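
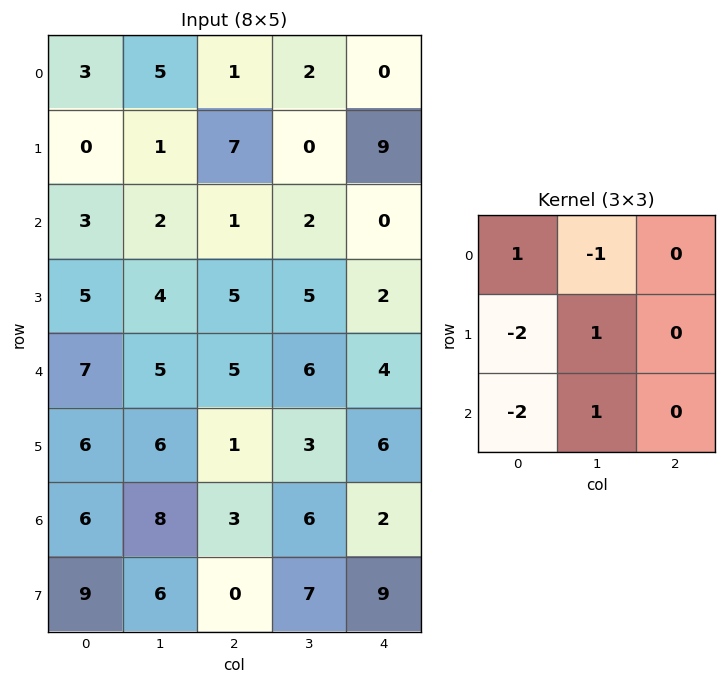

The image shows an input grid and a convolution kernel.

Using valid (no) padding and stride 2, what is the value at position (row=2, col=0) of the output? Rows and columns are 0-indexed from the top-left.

-8

The receptive field on the input at this output position is [7 5 5 / 6 6 1 / 6 8 3]. Elementwise product with the kernel and sum: 7·1 + 5·-1 + 6·-2 + 6·1 + 6·-2 + 8·1.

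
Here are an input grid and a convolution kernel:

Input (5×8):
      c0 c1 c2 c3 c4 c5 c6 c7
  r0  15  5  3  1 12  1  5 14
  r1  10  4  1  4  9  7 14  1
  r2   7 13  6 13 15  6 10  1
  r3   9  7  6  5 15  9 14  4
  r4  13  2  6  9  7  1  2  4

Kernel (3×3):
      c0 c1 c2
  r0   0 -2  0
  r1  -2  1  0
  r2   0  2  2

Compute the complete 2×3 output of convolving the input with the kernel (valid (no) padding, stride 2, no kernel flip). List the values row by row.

12 56 19
-21 -1 -27

Output[0,0]: The receptive field on the input at this output position is [15 5 3 / 10 4 1 / 7 13 6]. Elementwise product with the kernel and sum: 5·-2 + 10·-2 + 4·1 + 13·2 + 6·2.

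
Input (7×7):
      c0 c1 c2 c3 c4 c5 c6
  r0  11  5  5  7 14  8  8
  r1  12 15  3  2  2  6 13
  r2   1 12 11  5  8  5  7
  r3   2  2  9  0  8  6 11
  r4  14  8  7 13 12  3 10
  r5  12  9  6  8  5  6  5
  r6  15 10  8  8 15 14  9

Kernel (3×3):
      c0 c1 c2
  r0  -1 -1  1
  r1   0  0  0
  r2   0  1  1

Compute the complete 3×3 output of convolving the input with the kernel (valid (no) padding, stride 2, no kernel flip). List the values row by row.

12 15 -2
13 17 7
3 15 18

Output[0,0]: The receptive field on the input at this output position is [11 5 5 / 12 15 3 / 1 12 11]. Elementwise product with the kernel and sum: 11·-1 + 5·-1 + 5·1 + 12·1 + 11·1.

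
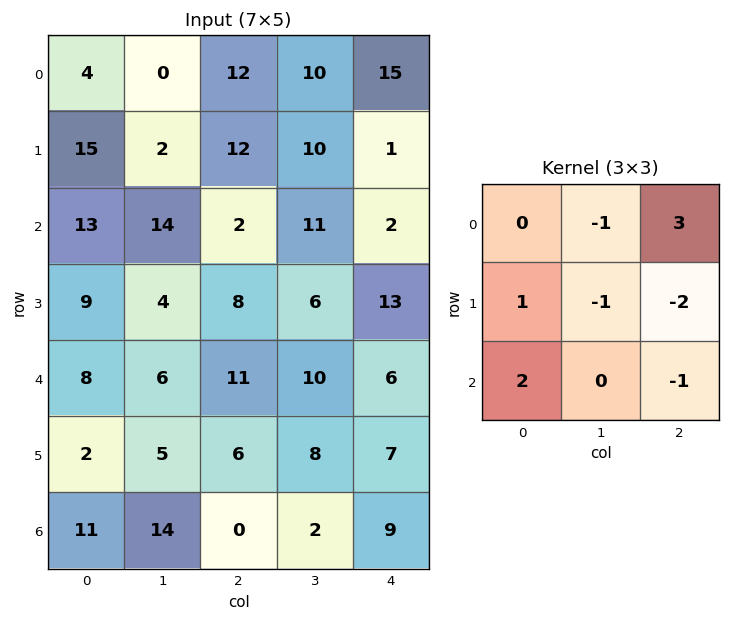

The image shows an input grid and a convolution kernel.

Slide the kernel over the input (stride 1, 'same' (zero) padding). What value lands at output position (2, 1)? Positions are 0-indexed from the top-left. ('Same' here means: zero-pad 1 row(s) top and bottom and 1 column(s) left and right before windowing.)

39

The receptive field on the zero-padded input at this output position is [15 2 12 / 13 14 2 / 9 4 8]. Elementwise product with the kernel and sum: 2·-1 + 12·3 + 13·1 + 14·-1 + 2·-2 + 9·2 + 8·-1.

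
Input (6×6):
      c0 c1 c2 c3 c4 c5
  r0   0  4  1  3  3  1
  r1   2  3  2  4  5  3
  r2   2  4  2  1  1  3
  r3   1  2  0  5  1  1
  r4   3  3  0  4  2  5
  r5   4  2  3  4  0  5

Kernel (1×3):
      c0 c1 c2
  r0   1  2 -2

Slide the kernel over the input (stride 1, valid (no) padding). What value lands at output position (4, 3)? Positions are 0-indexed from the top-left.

The receptive field on the input at this output position is [4 2 5]. Elementwise product with the kernel and sum: 4·1 + 2·2 + 5·-2.

-2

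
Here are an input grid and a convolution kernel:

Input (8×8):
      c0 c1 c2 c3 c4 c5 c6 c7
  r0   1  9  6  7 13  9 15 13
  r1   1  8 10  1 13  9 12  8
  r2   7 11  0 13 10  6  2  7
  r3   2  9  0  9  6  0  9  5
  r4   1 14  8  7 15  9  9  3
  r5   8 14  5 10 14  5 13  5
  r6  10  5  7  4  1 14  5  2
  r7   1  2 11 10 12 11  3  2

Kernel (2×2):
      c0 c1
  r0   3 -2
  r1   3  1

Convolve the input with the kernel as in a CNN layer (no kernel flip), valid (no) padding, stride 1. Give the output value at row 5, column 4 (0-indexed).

The receptive field on the input at this output position is [14 5 / 1 14]. Elementwise product with the kernel and sum: 14·3 + 5·-2 + 1·3 + 14·1.

49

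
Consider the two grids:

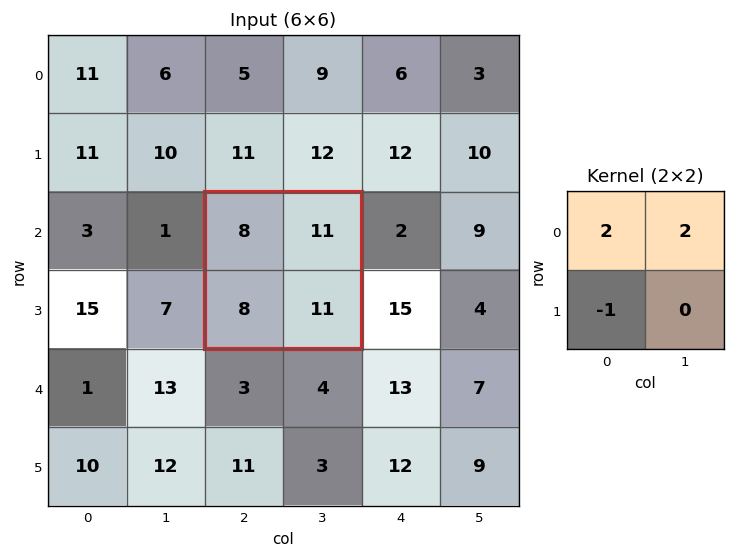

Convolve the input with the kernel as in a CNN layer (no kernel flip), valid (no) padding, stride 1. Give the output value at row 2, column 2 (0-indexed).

30

The receptive field on the input at this output position is [8 11 / 8 11]. Elementwise product with the kernel and sum: 8·2 + 11·2 + 8·-1.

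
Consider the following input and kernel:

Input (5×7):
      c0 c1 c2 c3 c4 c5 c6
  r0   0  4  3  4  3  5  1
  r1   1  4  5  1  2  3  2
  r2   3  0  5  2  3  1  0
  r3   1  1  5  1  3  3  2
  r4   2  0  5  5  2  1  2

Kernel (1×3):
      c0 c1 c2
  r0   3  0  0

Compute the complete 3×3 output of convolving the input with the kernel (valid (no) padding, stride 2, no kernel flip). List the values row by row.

Output[0,0]: The receptive field on the input at this output position is [0 4 3]. Elementwise product with the kernel and sum: 0·3.

0 9 9
9 15 9
6 15 6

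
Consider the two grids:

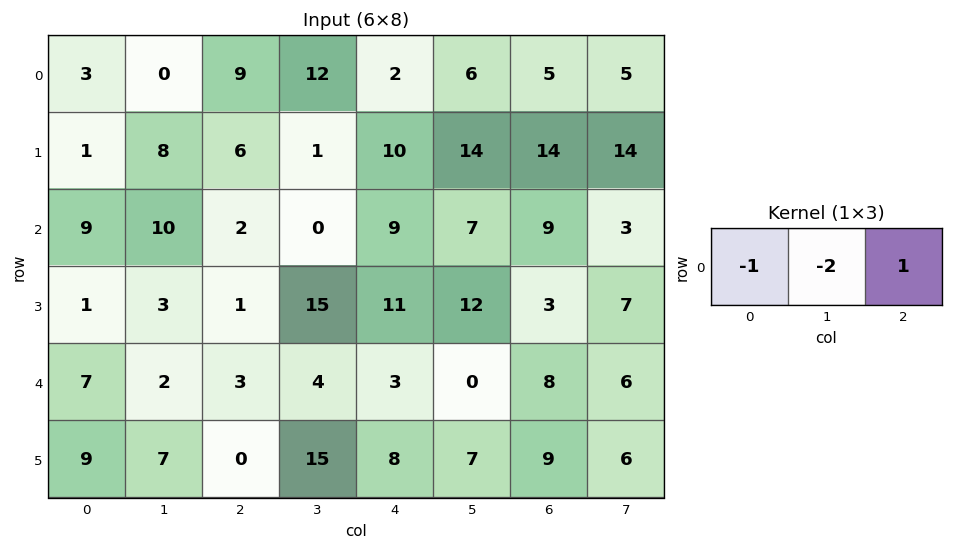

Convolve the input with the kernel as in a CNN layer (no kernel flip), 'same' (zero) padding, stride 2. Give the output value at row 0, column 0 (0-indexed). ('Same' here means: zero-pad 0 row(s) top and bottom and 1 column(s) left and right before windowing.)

The receptive field on the zero-padded input at this output position is [0 3 0]. Elementwise product with the kernel and sum: 0·-1 + 3·-2 + 0·1.

-6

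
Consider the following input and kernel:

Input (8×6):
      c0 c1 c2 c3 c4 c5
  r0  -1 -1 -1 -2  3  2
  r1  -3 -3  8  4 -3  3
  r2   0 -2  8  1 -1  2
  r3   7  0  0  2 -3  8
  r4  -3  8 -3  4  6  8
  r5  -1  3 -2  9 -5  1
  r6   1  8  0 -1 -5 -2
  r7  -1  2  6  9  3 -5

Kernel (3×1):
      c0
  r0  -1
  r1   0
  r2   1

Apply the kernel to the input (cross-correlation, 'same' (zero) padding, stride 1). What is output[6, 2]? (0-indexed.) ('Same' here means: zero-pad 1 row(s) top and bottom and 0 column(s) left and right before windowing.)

8

The receptive field on the zero-padded input at this output position is [-2 / 0 / 6]. Elementwise product with the kernel and sum: -2·-1 + 6·1.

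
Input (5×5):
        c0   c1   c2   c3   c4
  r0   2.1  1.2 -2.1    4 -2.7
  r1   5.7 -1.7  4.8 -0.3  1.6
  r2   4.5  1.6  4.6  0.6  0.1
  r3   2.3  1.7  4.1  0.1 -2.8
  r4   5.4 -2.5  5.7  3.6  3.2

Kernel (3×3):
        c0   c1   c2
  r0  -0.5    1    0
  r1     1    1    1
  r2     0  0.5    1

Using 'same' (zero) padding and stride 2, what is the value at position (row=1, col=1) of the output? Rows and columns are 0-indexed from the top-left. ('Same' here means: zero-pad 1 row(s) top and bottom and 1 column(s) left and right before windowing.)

14.6

The receptive field on the zero-padded input at this output position is [-1.7 4.8 -0.3 / 1.6 4.6 0.6 / 1.7 4.1 0.1]. Elementwise product with the kernel and sum: -1.7·-0.5 + 4.8·1 + 1.6·1 + 4.6·1 + 0.6·1 + 4.1·0.5 + 0.1·1.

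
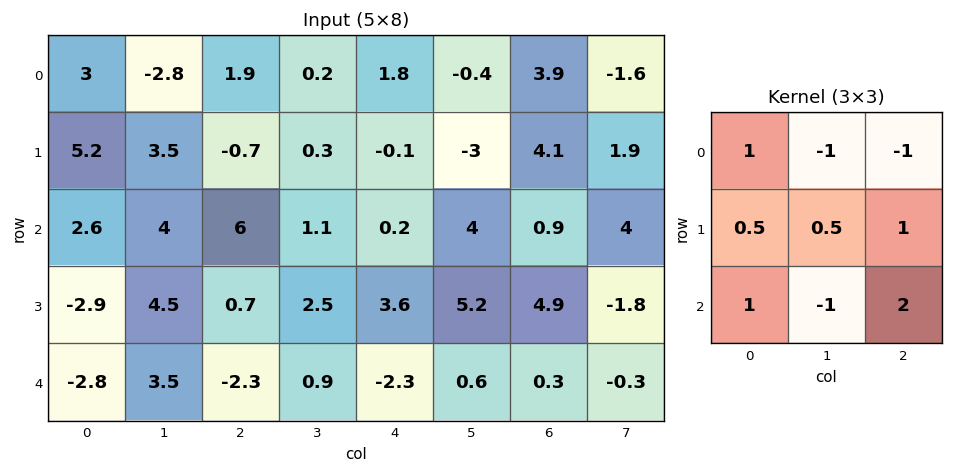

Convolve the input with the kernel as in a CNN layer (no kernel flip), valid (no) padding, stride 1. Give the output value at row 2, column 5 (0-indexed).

2.05

The receptive field on the input at this output position is [4 0.9 4 / 5.2 4.9 -1.8 / 0.6 0.3 -0.3]. Elementwise product with the kernel and sum: 4·1 + 0.9·-1 + 4·-1 + 5.2·0.5 + 4.9·0.5 + -1.8·1 + 0.6·1 + 0.3·-1 + -0.3·2.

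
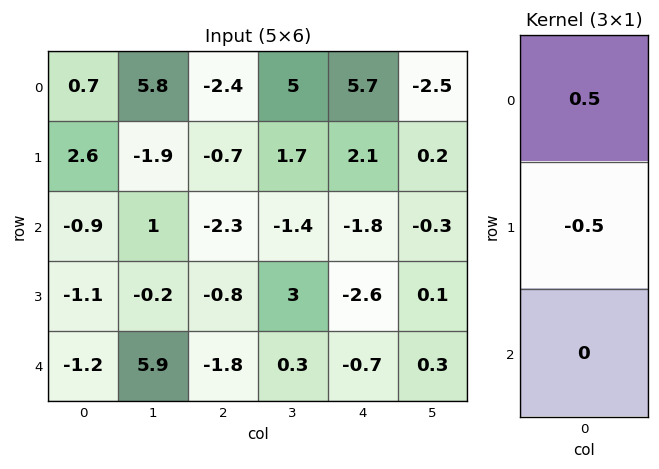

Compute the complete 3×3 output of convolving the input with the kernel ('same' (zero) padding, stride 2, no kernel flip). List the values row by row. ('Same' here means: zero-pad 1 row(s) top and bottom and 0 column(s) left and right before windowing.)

Output[0,0]: The receptive field on the zero-padded input at this output position is [0 / 0.7 / 2.6]. Elementwise product with the kernel and sum: 0·0.5 + 0.7·-0.5.
Output[0,1]: The receptive field on the zero-padded input at this output position is [0 / -2.4 / -0.7]. Elementwise product with the kernel and sum: 0·0.5 + -2.4·-0.5.

-0.35 1.2 -2.85
1.75 0.8 1.95
0.05 0.5 -0.95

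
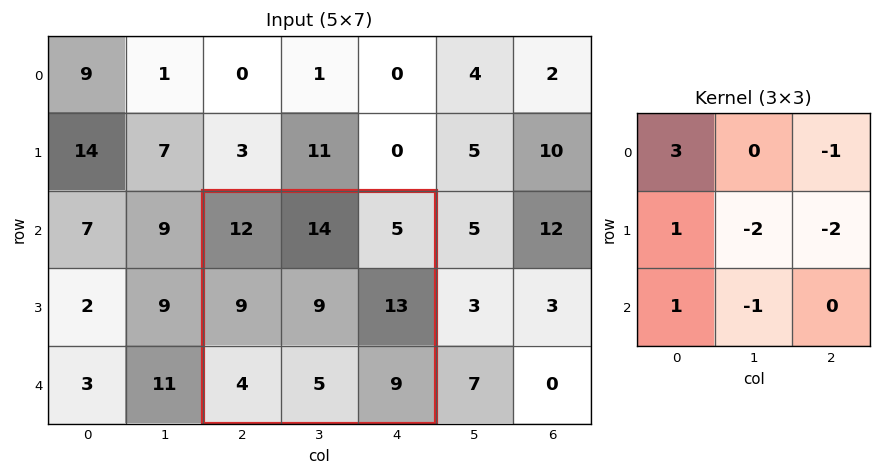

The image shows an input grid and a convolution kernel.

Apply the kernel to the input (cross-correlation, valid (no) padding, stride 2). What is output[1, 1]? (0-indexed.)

-5

The receptive field on the input at this output position is [12 14 5 / 9 9 13 / 4 5 9]. Elementwise product with the kernel and sum: 12·3 + 5·-1 + 9·1 + 9·-2 + 13·-2 + 4·1 + 5·-1.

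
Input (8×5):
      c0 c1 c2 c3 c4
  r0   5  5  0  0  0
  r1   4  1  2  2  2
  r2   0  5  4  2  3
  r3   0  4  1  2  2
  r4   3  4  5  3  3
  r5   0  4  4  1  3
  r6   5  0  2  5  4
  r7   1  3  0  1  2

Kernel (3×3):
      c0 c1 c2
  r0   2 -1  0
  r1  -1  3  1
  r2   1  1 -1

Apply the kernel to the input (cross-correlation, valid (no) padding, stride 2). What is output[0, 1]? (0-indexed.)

The receptive field on the input at this output position is [0 0 0 / 2 2 2 / 4 2 3]. Elementwise product with the kernel and sum: 0·2 + 0·-1 + 2·-1 + 2·3 + 2·1 + 4·1 + 2·1 + 3·-1.

9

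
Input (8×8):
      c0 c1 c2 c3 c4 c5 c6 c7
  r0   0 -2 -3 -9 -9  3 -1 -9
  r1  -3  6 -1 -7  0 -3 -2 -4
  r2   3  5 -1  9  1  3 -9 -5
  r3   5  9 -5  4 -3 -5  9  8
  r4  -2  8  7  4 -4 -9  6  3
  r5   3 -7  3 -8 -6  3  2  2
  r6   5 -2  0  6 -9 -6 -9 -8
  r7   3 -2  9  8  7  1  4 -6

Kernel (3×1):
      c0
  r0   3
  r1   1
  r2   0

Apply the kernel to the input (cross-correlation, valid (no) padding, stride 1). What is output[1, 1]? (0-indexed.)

23

The receptive field on the input at this output position is [6 / 5 / 9]. Elementwise product with the kernel and sum: 6·3 + 5·1.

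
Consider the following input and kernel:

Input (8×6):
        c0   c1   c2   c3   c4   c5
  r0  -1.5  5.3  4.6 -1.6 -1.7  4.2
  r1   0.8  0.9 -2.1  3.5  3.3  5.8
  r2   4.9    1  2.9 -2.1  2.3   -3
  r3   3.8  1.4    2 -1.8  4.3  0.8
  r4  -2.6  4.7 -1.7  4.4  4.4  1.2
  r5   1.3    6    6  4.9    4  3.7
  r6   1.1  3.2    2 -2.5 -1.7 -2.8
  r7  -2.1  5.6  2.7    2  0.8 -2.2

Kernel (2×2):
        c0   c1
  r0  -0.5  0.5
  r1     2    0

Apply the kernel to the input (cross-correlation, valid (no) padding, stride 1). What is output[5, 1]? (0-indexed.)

The receptive field on the input at this output position is [6 6 / 3.2 2]. Elementwise product with the kernel and sum: 6·-0.5 + 6·0.5 + 3.2·2.

6.4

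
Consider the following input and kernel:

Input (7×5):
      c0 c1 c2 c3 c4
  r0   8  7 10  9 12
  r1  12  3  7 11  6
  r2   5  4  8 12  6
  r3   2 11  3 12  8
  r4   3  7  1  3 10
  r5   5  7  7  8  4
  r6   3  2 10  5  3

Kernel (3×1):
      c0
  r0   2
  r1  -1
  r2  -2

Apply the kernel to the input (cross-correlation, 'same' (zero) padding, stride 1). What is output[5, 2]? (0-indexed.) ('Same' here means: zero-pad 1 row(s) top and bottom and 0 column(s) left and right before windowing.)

The receptive field on the zero-padded input at this output position is [1 / 7 / 10]. Elementwise product with the kernel and sum: 1·2 + 7·-1 + 10·-2.

-25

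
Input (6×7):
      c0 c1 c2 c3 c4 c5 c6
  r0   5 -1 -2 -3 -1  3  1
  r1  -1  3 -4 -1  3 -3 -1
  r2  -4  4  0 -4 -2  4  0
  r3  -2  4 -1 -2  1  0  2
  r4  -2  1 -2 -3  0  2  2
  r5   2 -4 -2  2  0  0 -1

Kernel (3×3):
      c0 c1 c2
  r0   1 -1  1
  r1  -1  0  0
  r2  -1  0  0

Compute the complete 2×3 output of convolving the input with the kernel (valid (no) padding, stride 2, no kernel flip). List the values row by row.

9 4 -4
-4 5 -7

Output[0,0]: The receptive field on the input at this output position is [5 -1 -2 / -1 3 -4 / -4 4 0]. Elementwise product with the kernel and sum: 5·1 + -1·-1 + -2·1 + -1·-1 + -4·-1.
Output[0,1]: The receptive field on the input at this output position is [-2 -3 -1 / -4 -1 3 / 0 -4 -2]. Elementwise product with the kernel and sum: -2·1 + -3·-1 + -1·1 + -4·-1 + 0·-1.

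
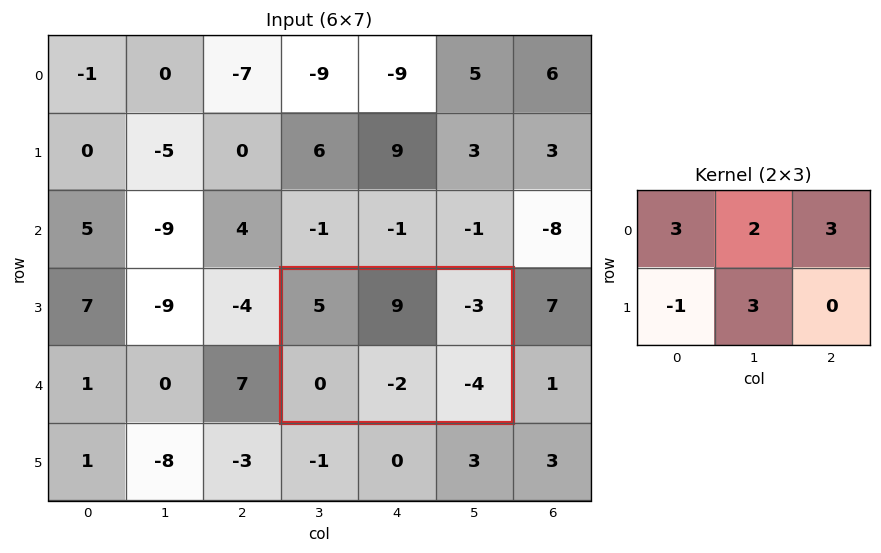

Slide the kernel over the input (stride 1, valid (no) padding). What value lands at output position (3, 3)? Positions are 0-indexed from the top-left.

18

The receptive field on the input at this output position is [5 9 -3 / 0 -2 -4]. Elementwise product with the kernel and sum: 5·3 + 9·2 + -3·3 + 0·-1 + -2·3.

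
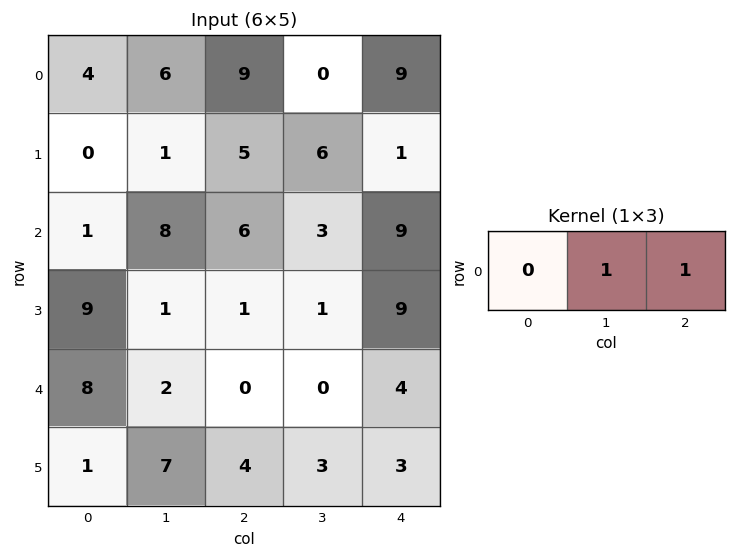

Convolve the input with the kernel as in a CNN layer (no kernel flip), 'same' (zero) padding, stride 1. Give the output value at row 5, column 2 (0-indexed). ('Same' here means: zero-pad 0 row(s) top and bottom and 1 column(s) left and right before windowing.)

The receptive field on the zero-padded input at this output position is [7 4 3]. Elementwise product with the kernel and sum: 4·1 + 3·1.

7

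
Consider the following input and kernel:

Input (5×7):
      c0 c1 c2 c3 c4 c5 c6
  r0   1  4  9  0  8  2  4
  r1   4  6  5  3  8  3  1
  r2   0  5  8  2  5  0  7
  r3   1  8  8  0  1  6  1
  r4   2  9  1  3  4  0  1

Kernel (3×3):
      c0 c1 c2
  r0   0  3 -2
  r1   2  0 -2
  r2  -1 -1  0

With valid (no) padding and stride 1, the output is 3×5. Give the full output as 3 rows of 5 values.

-13 20 -32 13 7
-17 -1 -9 21 -4
-26 26 6 -4 -18

Output[0,0]: The receptive field on the input at this output position is [1 4 9 / 4 6 5 / 0 5 8]. Elementwise product with the kernel and sum: 4·3 + 9·-2 + 4·2 + 5·-2 + 0·-1 + 5·-1.
Output[0,1]: The receptive field on the input at this output position is [4 9 0 / 6 5 3 / 5 8 2]. Elementwise product with the kernel and sum: 9·3 + 0·-2 + 6·2 + 3·-2 + 5·-1 + 8·-1.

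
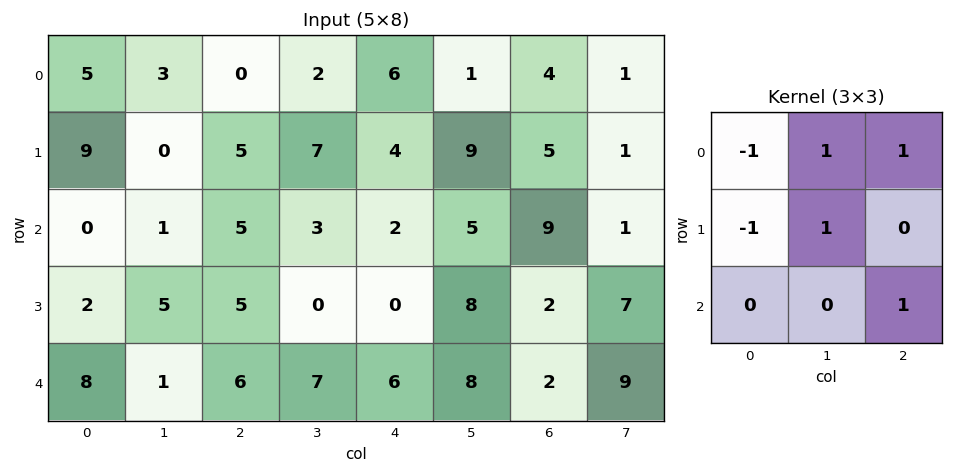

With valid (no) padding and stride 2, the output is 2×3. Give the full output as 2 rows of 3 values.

-6 12 13
15 1 22

Output[0,0]: The receptive field on the input at this output position is [5 3 0 / 9 0 5 / 0 1 5]. Elementwise product with the kernel and sum: 5·-1 + 3·1 + 0·1 + 9·-1 + 0·1 + 5·1.
Output[0,1]: The receptive field on the input at this output position is [0 2 6 / 5 7 4 / 5 3 2]. Elementwise product with the kernel and sum: 0·-1 + 2·1 + 6·1 + 5·-1 + 7·1 + 2·1.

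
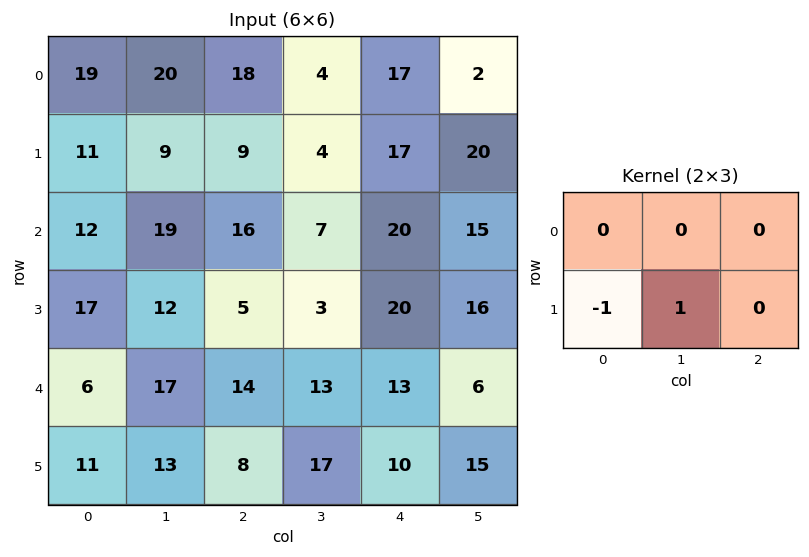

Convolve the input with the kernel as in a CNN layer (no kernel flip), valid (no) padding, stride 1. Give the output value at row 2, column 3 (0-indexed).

17

The receptive field on the input at this output position is [7 20 15 / 3 20 16]. Elementwise product with the kernel and sum: 3·-1 + 20·1.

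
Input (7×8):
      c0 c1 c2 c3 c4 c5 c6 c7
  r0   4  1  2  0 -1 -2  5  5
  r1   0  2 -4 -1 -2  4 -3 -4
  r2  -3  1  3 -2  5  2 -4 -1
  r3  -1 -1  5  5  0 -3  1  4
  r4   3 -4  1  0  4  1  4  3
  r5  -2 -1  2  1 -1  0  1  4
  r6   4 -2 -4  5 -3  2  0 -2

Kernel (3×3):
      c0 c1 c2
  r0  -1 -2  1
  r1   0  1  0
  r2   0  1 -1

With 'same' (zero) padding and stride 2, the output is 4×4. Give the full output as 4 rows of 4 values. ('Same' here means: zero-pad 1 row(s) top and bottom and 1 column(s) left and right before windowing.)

Output[0,0]: The receptive field on the zero-padded input at this output position is [0 0 0 / 0 4 1 / 0 0 2]. Elementwise product with the kernel and sum: 0·-1 + 0·-2 + 0·1 + 4·1 + 0·1 + 2·-1.
Output[0,1]: The receptive field on the zero-padded input at this output position is [0 0 0 / 1 2 0 / 2 -4 -1]. Elementwise product with the kernel and sum: 0·-1 + 0·-2 + 0·1 + 2·1 + -4·1 + -1·-1.

2 -1 -7 6
-1 8 17 -9
3 -2 -5 6
7 -6 -2 2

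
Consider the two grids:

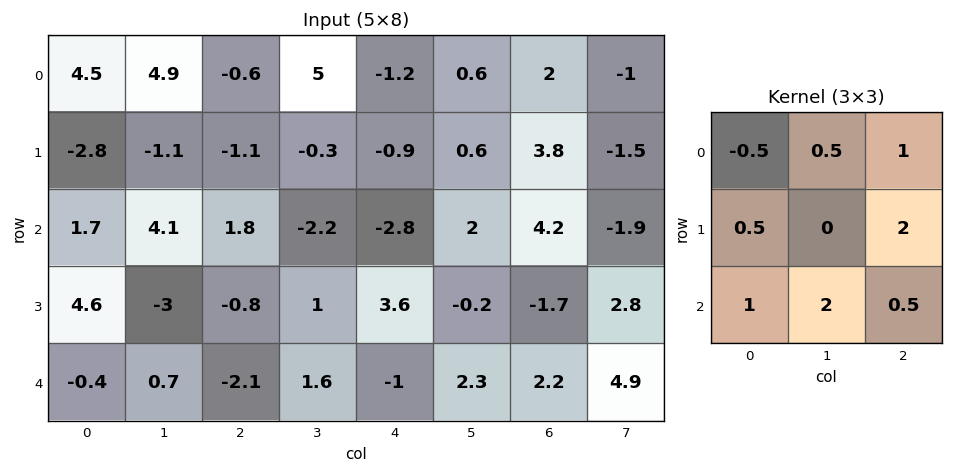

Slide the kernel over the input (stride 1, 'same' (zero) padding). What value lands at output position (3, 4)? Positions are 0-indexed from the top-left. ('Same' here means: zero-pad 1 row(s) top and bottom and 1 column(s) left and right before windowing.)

2.55

The receptive field on the zero-padded input at this output position is [-2.2 -2.8 2 / 1 3.6 -0.2 / 1.6 -1 2.3]. Elementwise product with the kernel and sum: -2.2·-0.5 + -2.8·0.5 + 2·1 + 1·0.5 + -0.2·2 + 1.6·1 + -1·2 + 2.3·0.5.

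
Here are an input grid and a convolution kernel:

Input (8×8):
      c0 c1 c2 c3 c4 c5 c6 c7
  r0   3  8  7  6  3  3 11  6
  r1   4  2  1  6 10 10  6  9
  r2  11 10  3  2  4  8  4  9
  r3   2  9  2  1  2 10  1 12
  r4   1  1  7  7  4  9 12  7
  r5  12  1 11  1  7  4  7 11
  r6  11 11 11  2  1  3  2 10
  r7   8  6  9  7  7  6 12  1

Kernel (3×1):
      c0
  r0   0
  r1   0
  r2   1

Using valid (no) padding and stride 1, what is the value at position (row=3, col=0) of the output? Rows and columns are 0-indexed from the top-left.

The receptive field on the input at this output position is [2 / 1 / 12]. Elementwise product with the kernel and sum: 12·1.

12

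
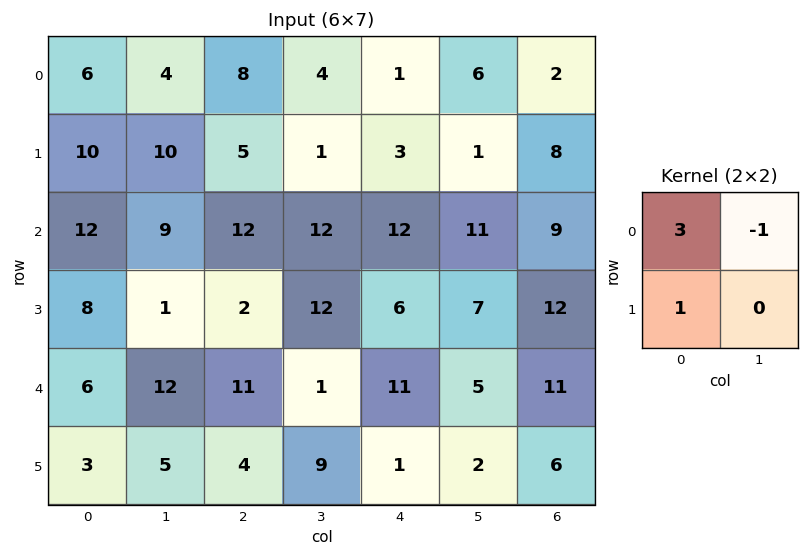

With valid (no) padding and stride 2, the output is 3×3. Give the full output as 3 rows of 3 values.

Output[0,0]: The receptive field on the input at this output position is [6 4 / 10 10]. Elementwise product with the kernel and sum: 6·3 + 4·-1 + 10·1.

24 25 0
35 26 31
9 36 29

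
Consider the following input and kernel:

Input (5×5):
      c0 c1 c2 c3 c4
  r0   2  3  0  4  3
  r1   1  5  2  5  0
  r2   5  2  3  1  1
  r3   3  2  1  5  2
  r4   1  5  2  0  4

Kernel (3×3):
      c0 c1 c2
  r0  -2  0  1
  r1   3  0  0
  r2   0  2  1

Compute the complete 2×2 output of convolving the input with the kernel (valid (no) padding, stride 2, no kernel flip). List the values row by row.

Output[0,0]: The receptive field on the input at this output position is [2 3 0 / 1 5 2 / 5 2 3]. Elementwise product with the kernel and sum: 2·-2 + 0·1 + 1·3 + 2·2 + 3·1.

6 12
14 2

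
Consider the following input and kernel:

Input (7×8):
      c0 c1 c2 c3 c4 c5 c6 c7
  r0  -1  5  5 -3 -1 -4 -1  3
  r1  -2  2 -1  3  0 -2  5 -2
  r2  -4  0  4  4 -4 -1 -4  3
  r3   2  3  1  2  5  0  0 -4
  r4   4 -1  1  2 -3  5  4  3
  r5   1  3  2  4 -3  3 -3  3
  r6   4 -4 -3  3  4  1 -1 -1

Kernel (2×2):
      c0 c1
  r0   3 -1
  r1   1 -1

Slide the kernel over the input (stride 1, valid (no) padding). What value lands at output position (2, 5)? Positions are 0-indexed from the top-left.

1

The receptive field on the input at this output position is [-1 -4 / 0 0]. Elementwise product with the kernel and sum: -1·3 + -4·-1 + 0·1 + 0·-1.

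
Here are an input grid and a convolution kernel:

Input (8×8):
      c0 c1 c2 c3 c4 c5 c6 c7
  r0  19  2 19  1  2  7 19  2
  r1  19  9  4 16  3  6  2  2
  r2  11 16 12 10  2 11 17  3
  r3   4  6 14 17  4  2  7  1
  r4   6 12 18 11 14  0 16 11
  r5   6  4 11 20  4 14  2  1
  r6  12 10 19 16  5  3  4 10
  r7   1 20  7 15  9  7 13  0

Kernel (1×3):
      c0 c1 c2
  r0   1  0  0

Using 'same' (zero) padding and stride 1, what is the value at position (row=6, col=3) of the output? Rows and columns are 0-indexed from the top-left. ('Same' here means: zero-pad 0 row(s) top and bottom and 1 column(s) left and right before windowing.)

19

The receptive field on the zero-padded input at this output position is [19 16 5]. Elementwise product with the kernel and sum: 19·1.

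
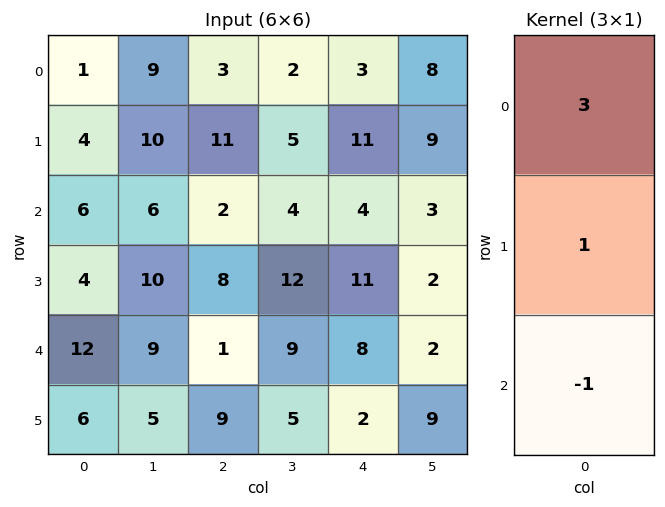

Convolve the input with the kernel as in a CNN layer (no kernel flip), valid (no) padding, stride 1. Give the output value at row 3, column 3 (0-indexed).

The receptive field on the input at this output position is [12 / 9 / 5]. Elementwise product with the kernel and sum: 12·3 + 9·1 + 5·-1.

40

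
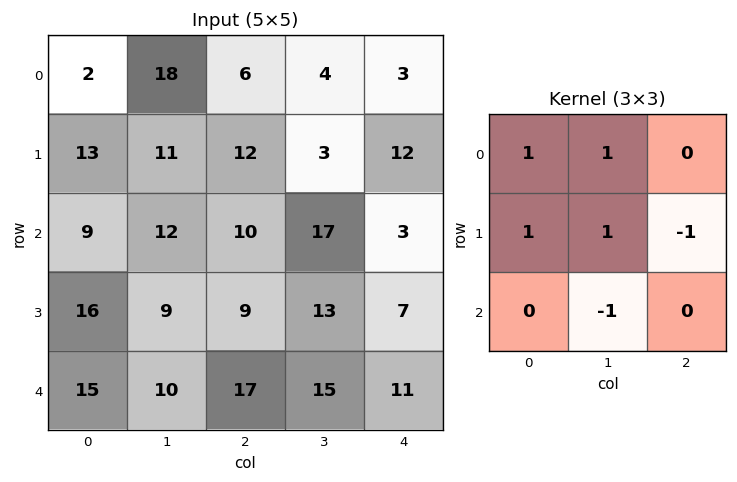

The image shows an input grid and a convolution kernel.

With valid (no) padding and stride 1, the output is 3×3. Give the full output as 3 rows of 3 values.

20 34 -4
26 19 26
27 10 27

Output[0,0]: The receptive field on the input at this output position is [2 18 6 / 13 11 12 / 9 12 10]. Elementwise product with the kernel and sum: 2·1 + 18·1 + 13·1 + 11·1 + 12·-1 + 12·-1.
Output[0,1]: The receptive field on the input at this output position is [18 6 4 / 11 12 3 / 12 10 17]. Elementwise product with the kernel and sum: 18·1 + 6·1 + 11·1 + 12·1 + 3·-1 + 10·-1.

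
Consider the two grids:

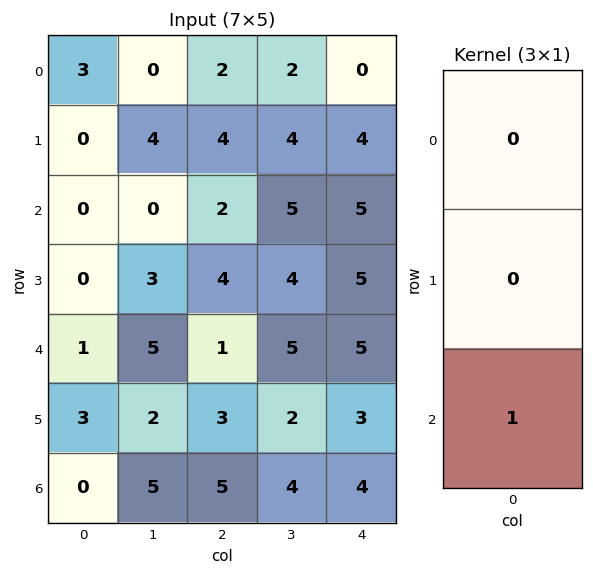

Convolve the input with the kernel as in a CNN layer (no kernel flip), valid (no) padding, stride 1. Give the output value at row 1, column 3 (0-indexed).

4

The receptive field on the input at this output position is [4 / 5 / 4]. Elementwise product with the kernel and sum: 4·1.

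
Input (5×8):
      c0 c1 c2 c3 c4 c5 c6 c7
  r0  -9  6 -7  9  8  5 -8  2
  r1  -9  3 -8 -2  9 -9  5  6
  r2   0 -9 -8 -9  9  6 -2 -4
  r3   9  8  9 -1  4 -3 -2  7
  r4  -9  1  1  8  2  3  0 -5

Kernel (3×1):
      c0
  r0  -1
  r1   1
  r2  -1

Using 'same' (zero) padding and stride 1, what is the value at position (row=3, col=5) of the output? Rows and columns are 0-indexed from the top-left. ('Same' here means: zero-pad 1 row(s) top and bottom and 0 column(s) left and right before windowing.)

The receptive field on the zero-padded input at this output position is [6 / -3 / 3]. Elementwise product with the kernel and sum: 6·-1 + -3·1 + 3·-1.

-12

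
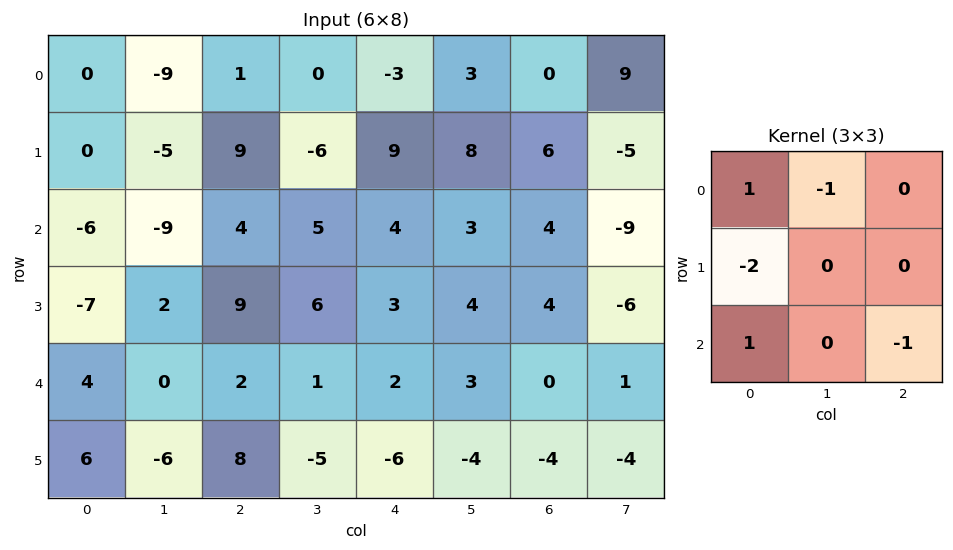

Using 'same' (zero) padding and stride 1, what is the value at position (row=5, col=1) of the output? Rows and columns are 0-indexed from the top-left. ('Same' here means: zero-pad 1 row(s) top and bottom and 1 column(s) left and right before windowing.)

-8

The receptive field on the zero-padded input at this output position is [4 0 2 / 6 -6 8 / 0 0 0]. Elementwise product with the kernel and sum: 4·1 + 0·-1 + 6·-2 + 0·1 + 0·-1.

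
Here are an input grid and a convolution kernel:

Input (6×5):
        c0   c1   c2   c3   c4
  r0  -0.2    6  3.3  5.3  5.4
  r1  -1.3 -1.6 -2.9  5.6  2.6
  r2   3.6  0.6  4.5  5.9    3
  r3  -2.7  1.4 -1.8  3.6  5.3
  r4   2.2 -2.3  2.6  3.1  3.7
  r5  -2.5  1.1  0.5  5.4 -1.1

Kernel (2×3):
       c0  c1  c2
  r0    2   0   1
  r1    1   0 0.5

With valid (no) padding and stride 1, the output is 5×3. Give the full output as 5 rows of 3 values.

0.15 18.5 10.4
0.35 5.95 2.8
8.1 10.3 12.85
-3.7 5.65 6.15
4.75 2.3 8.85

Output[0,0]: The receptive field on the input at this output position is [-0.2 6 3.3 / -1.3 -1.6 -2.9]. Elementwise product with the kernel and sum: -0.2·2 + 3.3·1 + -1.3·1 + -2.9·0.5.
Output[0,1]: The receptive field on the input at this output position is [6 3.3 5.3 / -1.6 -2.9 5.6]. Elementwise product with the kernel and sum: 6·2 + 5.3·1 + -1.6·1 + 5.6·0.5.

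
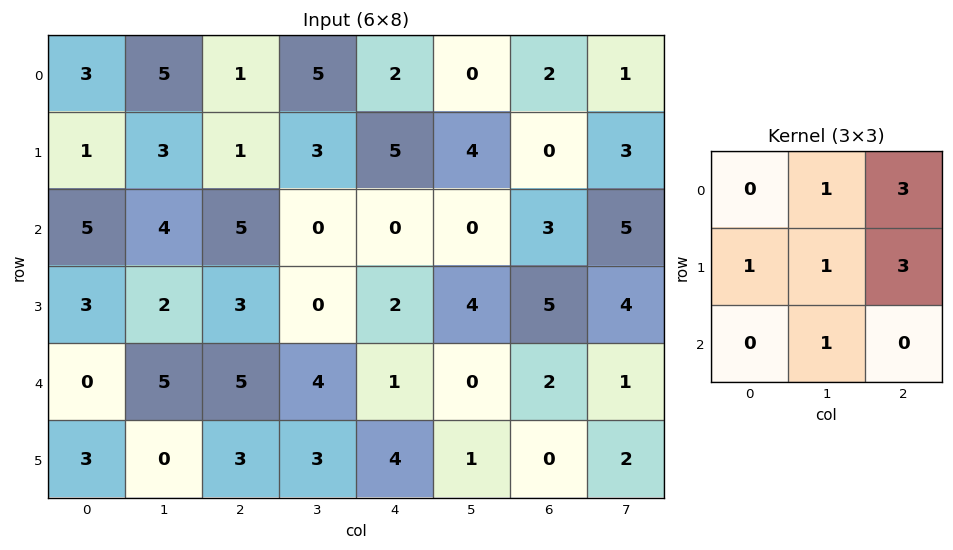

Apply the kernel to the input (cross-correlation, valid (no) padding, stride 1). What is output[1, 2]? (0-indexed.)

23

The receptive field on the input at this output position is [1 3 5 / 5 0 0 / 3 0 2]. Elementwise product with the kernel and sum: 3·1 + 5·3 + 5·1 + 0·1 + 0·3 + 0·1.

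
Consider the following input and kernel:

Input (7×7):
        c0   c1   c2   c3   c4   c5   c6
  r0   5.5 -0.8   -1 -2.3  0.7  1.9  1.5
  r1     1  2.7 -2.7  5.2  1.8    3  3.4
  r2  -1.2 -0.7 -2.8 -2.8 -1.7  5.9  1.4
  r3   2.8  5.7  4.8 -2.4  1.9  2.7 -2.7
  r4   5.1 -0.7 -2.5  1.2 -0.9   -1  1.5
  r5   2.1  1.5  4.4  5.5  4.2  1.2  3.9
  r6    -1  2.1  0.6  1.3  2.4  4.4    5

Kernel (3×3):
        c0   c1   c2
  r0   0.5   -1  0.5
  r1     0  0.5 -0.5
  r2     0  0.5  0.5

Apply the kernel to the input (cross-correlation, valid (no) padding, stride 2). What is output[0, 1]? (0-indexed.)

The receptive field on the input at this output position is [-1 -2.3 0.7 / -2.7 5.2 1.8 / -2.8 -2.8 -1.7]. Elementwise product with the kernel and sum: -1·0.5 + -2.3·-1 + 0.7·0.5 + 5.2·0.5 + 1.8·-0.5 + -2.8·0.5 + -1.7·0.5.

1.6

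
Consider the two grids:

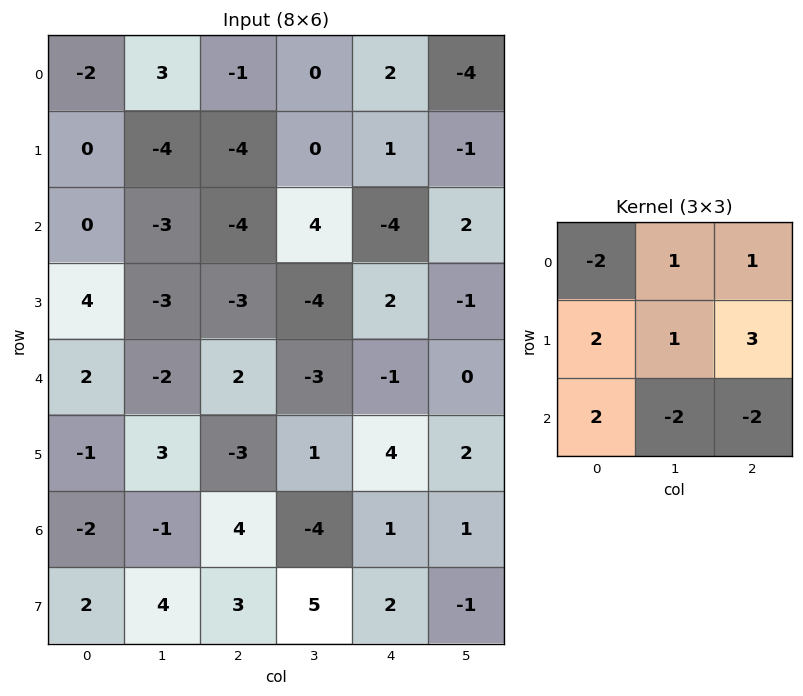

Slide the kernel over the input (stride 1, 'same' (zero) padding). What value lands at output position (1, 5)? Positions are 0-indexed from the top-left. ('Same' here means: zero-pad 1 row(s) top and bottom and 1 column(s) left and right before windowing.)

The receptive field on the zero-padded input at this output position is [2 -4 0 / 1 -1 0 / -4 2 0]. Elementwise product with the kernel and sum: 2·-2 + -4·1 + 0·1 + 1·2 + -1·1 + 0·3 + -4·2 + 2·-2 + 0·-2.

-19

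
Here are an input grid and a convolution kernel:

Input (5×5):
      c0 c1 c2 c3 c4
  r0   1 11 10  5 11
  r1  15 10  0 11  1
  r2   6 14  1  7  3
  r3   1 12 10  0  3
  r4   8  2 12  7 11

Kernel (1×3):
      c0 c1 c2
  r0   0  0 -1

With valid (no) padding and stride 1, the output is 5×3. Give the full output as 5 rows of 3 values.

Output[0,0]: The receptive field on the input at this output position is [1 11 10]. Elementwise product with the kernel and sum: 10·-1.
Output[0,1]: The receptive field on the input at this output position is [11 10 5]. Elementwise product with the kernel and sum: 5·-1.

-10 -5 -11
0 -11 -1
-1 -7 -3
-10 0 -3
-12 -7 -11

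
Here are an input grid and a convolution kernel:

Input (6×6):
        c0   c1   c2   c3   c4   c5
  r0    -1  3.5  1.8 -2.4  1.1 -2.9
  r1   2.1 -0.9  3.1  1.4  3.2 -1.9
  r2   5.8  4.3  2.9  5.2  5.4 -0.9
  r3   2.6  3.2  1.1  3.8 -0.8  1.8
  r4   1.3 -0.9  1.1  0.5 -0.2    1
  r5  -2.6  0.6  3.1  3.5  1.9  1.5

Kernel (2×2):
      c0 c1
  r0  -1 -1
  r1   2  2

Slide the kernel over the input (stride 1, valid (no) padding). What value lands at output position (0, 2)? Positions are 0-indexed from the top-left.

The receptive field on the input at this output position is [1.8 -2.4 / 3.1 1.4]. Elementwise product with the kernel and sum: 1.8·-1 + -2.4·-1 + 3.1·2 + 1.4·2.

9.6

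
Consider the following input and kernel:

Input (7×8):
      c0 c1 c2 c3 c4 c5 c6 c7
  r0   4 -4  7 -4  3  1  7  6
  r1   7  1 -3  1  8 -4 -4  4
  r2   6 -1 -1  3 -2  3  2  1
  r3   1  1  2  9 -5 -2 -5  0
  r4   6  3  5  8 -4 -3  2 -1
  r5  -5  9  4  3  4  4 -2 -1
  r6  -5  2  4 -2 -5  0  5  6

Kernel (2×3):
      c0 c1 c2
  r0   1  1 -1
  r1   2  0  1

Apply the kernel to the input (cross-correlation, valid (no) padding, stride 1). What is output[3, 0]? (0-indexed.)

17

The receptive field on the input at this output position is [1 1 2 / 6 3 5]. Elementwise product with the kernel and sum: 1·1 + 1·1 + 2·-1 + 6·2 + 5·1.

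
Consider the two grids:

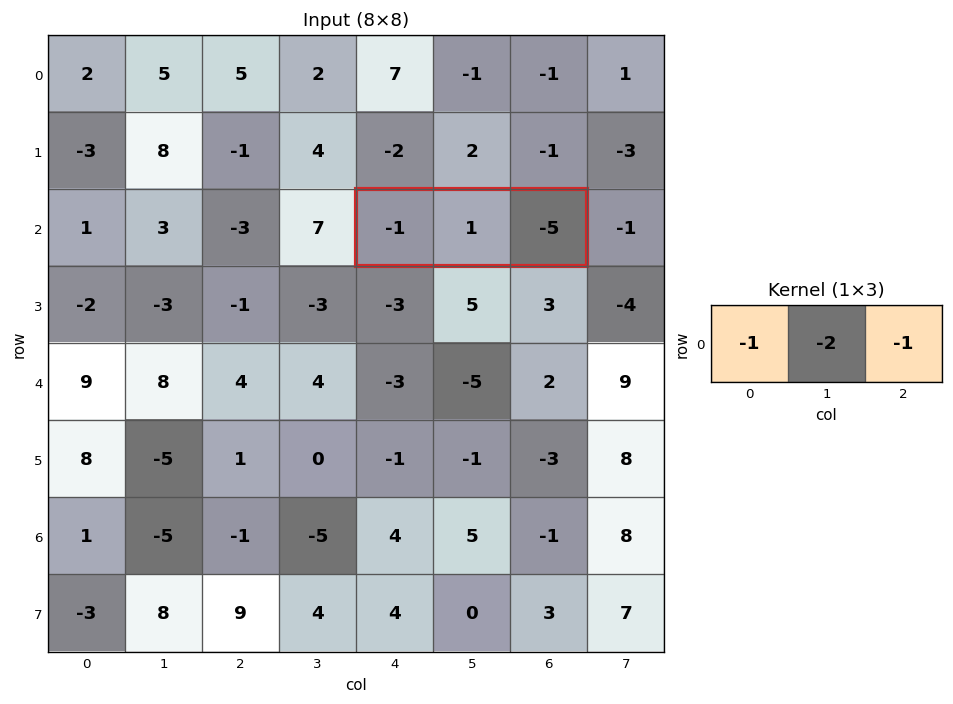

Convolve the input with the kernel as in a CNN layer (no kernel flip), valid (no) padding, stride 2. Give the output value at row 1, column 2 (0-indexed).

4

The receptive field on the input at this output position is [-1 1 -5]. Elementwise product with the kernel and sum: -1·-1 + 1·-2 + -5·-1.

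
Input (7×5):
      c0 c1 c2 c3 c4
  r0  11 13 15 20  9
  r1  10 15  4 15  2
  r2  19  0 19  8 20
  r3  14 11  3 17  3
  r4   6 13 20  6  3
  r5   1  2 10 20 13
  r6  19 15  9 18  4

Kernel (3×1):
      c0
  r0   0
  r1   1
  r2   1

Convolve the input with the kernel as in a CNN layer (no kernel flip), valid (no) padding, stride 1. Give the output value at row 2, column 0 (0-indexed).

The receptive field on the input at this output position is [19 / 14 / 6]. Elementwise product with the kernel and sum: 14·1 + 6·1.

20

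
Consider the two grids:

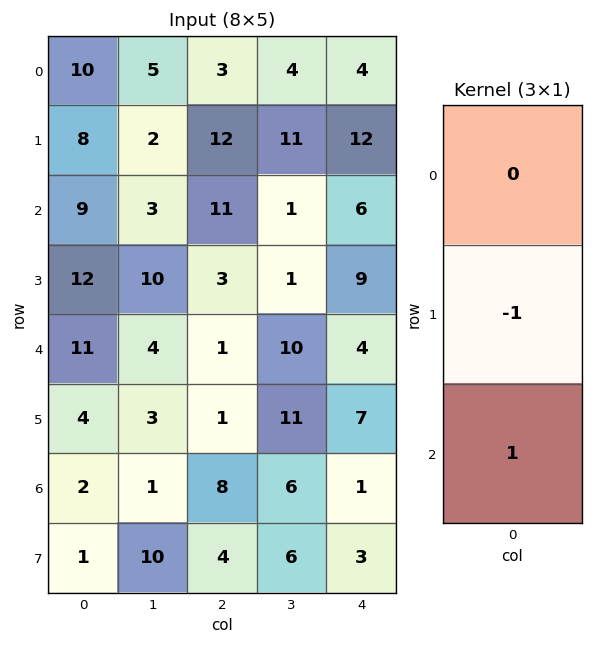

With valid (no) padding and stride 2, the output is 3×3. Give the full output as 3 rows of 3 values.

1 -1 -6
-1 -2 -5
-2 7 -6

Output[0,0]: The receptive field on the input at this output position is [10 / 8 / 9]. Elementwise product with the kernel and sum: 8·-1 + 9·1.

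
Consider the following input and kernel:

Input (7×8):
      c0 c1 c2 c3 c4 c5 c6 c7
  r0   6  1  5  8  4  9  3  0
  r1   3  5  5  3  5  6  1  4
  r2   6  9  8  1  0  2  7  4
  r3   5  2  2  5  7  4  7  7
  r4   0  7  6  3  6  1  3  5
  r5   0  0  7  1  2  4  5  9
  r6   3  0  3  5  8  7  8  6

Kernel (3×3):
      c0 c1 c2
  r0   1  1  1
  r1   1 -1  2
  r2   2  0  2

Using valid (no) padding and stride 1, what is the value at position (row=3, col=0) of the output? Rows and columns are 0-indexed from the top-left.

The receptive field on the input at this output position is [5 2 2 / 0 7 6 / 0 0 7]. Elementwise product with the kernel and sum: 5·1 + 2·1 + 2·1 + 0·1 + 7·-1 + 6·2 + 0·2 + 7·2.

28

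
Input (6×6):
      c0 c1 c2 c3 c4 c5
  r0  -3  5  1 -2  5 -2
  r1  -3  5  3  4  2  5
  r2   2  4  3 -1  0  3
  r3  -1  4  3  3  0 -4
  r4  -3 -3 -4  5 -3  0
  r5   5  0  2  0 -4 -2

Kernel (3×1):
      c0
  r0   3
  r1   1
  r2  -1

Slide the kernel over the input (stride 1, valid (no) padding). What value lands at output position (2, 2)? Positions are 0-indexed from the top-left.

The receptive field on the input at this output position is [3 / 3 / -4]. Elementwise product with the kernel and sum: 3·3 + 3·1 + -4·-1.

16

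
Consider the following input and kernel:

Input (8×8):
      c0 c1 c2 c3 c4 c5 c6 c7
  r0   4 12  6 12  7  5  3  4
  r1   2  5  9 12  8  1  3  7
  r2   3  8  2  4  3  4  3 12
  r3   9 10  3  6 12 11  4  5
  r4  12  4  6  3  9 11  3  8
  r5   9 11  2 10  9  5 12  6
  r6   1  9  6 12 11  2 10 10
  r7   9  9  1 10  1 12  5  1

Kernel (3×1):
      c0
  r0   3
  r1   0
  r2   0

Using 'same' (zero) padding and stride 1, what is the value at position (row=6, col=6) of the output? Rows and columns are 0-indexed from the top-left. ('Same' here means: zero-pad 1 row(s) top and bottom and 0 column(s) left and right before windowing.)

36

The receptive field on the zero-padded input at this output position is [12 / 10 / 5]. Elementwise product with the kernel and sum: 12·3.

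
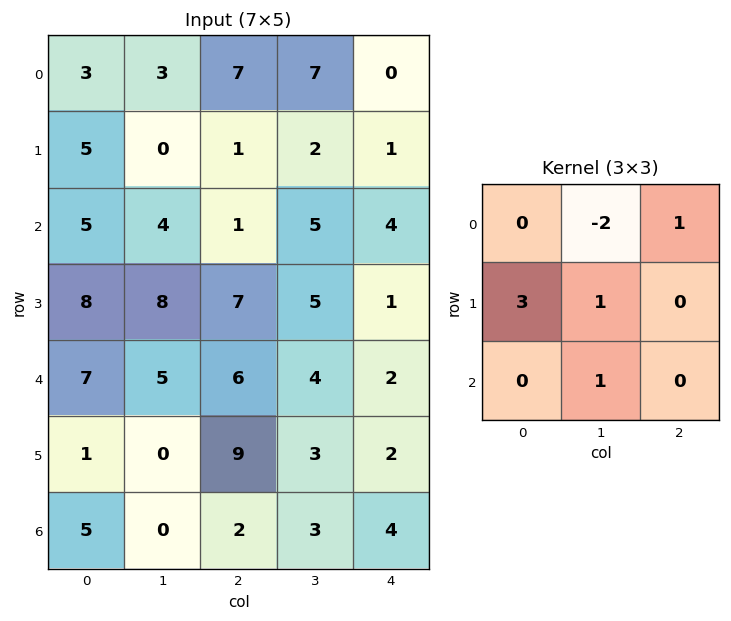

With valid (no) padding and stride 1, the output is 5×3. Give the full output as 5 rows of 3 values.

20 -5 -4
28 20 10
30 40 24
17 21 16
-1 3 27

Output[0,0]: The receptive field on the input at this output position is [3 3 7 / 5 0 1 / 5 4 1]. Elementwise product with the kernel and sum: 3·-2 + 7·1 + 5·3 + 0·1 + 4·1.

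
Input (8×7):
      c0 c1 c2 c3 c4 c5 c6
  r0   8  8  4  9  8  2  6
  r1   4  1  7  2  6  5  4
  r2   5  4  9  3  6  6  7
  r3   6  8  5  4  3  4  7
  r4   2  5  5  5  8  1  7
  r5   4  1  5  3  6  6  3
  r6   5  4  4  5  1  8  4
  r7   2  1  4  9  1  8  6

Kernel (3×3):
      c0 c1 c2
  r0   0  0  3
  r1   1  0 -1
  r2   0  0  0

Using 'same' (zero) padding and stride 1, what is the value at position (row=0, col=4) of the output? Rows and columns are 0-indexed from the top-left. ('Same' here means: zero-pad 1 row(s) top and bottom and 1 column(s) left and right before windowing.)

7

The receptive field on the zero-padded input at this output position is [0 0 0 / 9 8 2 / 2 6 5]. Elementwise product with the kernel and sum: 0·3 + 9·1 + 2·-1.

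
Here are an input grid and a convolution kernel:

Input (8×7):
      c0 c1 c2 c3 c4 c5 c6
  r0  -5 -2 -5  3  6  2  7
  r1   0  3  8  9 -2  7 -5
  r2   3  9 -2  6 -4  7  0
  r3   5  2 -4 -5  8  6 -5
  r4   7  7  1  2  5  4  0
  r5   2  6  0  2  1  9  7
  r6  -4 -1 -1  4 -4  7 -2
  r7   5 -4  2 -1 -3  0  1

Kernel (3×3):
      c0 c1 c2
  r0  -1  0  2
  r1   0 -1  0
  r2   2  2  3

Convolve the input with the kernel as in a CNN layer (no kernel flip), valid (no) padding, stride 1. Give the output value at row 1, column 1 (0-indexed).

The receptive field on the input at this output position is [3 8 9 / 9 -2 6 / 2 -4 -5]. Elementwise product with the kernel and sum: 3·-1 + 9·2 + -2·-1 + 2·2 + -4·2 + -5·3.

-2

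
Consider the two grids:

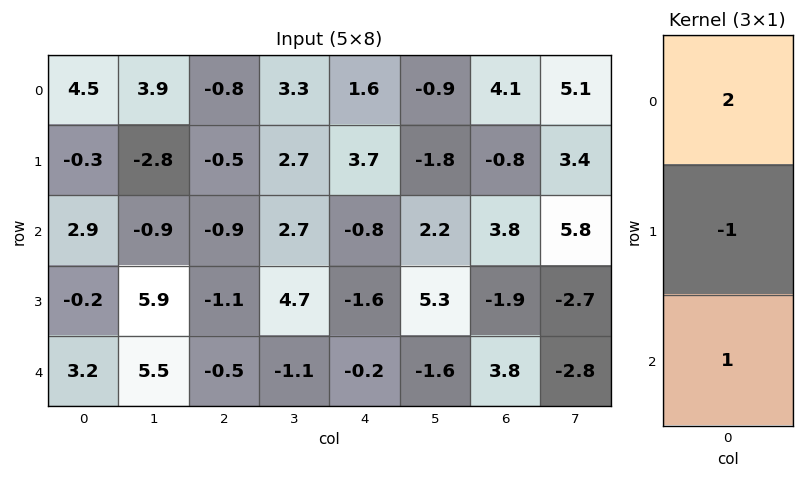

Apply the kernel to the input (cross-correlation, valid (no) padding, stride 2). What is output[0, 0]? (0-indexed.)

The receptive field on the input at this output position is [4.5 / -0.3 / 2.9]. Elementwise product with the kernel and sum: 4.5·2 + -0.3·-1 + 2.9·1.

12.2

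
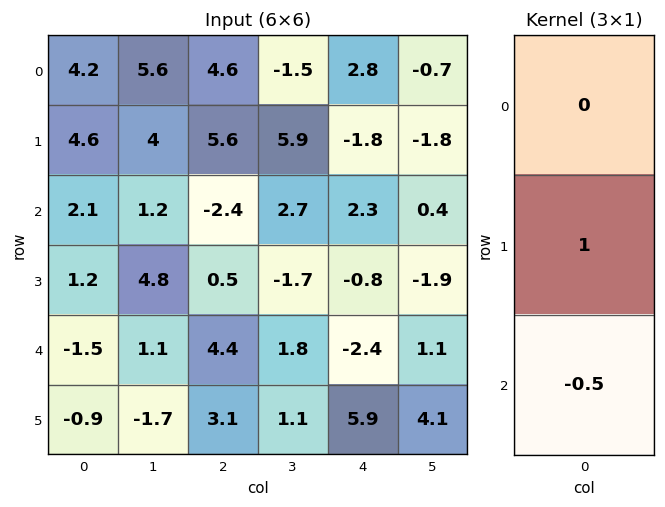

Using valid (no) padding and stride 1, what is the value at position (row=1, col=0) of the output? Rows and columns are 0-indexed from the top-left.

The receptive field on the input at this output position is [4.6 / 2.1 / 1.2]. Elementwise product with the kernel and sum: 2.1·1 + 1.2·-0.5.

1.5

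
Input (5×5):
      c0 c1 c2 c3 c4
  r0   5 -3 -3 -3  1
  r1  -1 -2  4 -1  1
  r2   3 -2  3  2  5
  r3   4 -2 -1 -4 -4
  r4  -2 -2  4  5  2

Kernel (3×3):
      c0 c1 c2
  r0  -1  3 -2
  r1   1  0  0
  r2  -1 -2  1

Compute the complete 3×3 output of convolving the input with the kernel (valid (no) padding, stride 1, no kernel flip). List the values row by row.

-5 -4 -6
-11 14 -1
-1 4 -20

Output[0,0]: The receptive field on the input at this output position is [5 -3 -3 / -1 -2 4 / 3 -2 3]. Elementwise product with the kernel and sum: 5·-1 + -3·3 + -3·-2 + -1·1 + 3·-1 + -2·-2 + 3·1.
Output[0,1]: The receptive field on the input at this output position is [-3 -3 -3 / -2 4 -1 / -2 3 2]. Elementwise product with the kernel and sum: -3·-1 + -3·3 + -3·-2 + -2·1 + -2·-1 + 3·-2 + 2·1.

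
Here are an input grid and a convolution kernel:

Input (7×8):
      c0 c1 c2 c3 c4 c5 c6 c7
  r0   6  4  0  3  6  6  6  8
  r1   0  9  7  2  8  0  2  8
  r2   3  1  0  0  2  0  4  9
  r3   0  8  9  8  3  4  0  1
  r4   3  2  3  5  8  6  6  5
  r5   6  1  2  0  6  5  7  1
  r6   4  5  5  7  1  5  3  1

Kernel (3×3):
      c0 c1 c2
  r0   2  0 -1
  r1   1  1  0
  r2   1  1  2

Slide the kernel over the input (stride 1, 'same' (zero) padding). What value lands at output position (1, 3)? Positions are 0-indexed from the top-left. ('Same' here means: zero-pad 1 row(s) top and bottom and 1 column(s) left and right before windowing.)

The receptive field on the zero-padded input at this output position is [0 3 6 / 7 2 8 / 0 0 2]. Elementwise product with the kernel and sum: 0·2 + 6·-1 + 7·1 + 2·1 + 0·1 + 0·1 + 2·2.

7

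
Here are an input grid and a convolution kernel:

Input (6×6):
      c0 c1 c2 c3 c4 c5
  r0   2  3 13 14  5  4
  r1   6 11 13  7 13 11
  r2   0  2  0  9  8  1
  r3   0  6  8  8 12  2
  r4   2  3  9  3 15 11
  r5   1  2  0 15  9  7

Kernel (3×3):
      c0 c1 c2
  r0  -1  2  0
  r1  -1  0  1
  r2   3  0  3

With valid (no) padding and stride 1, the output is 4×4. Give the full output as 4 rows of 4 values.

11 52 39 30
40 64 69 41
45 18 94 43
22 61 41 90

Output[0,0]: The receptive field on the input at this output position is [2 3 13 / 6 11 13 / 0 2 0]. Elementwise product with the kernel and sum: 2·-1 + 3·2 + 6·-1 + 13·1 + 0·3 + 0·3.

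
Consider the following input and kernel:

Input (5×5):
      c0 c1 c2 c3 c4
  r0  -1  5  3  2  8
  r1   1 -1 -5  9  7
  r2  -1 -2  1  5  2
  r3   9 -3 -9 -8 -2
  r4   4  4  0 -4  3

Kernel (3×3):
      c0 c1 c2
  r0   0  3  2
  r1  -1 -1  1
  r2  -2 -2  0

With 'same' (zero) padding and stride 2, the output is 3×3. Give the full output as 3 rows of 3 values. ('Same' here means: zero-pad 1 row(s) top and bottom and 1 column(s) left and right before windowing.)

4 6 -42
-18 33 34
21 -51 -5

Output[0,0]: The receptive field on the zero-padded input at this output position is [0 0 0 / 0 -1 5 / 0 1 -1]. Elementwise product with the kernel and sum: 0·3 + 0·2 + 0·-1 + -1·-1 + 5·1 + 0·-2 + 1·-2.
Output[0,1]: The receptive field on the zero-padded input at this output position is [0 0 0 / 5 3 2 / -1 -5 9]. Elementwise product with the kernel and sum: 0·3 + 0·2 + 5·-1 + 3·-1 + 2·1 + -1·-2 + -5·-2.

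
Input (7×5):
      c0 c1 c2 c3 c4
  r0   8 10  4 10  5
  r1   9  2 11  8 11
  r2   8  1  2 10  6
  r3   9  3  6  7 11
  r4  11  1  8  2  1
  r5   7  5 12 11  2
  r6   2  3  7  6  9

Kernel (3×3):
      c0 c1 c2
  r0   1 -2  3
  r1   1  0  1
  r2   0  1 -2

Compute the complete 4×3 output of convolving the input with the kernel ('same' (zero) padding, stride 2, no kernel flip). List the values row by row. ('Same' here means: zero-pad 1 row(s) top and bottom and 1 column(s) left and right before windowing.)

15 15 21
-8 7 7
-11 5 -11
4 23 13

Output[0,0]: The receptive field on the zero-padded input at this output position is [0 0 0 / 0 8 10 / 0 9 2]. Elementwise product with the kernel and sum: 0·1 + 0·-2 + 0·3 + 0·1 + 10·1 + 9·1 + 2·-2.
Output[0,1]: The receptive field on the zero-padded input at this output position is [0 0 0 / 10 4 10 / 2 11 8]. Elementwise product with the kernel and sum: 0·1 + 0·-2 + 0·3 + 10·1 + 10·1 + 11·1 + 8·-2.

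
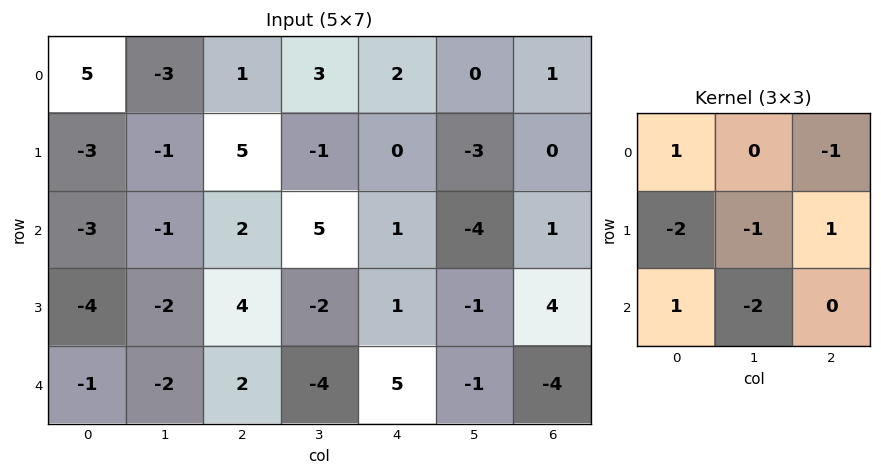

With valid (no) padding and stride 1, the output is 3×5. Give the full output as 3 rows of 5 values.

15 -15 -18 5 13
1 -5 5 -17 6
12 -14 6 -3 10

Output[0,0]: The receptive field on the input at this output position is [5 -3 1 / -3 -1 5 / -3 -1 2]. Elementwise product with the kernel and sum: 5·1 + 1·-1 + -3·-2 + -1·-1 + 5·1 + -3·1 + -1·-2.
Output[0,1]: The receptive field on the input at this output position is [-3 1 3 / -1 5 -1 / -1 2 5]. Elementwise product with the kernel and sum: -3·1 + 3·-1 + -1·-2 + 5·-1 + -1·1 + -1·1 + 2·-2.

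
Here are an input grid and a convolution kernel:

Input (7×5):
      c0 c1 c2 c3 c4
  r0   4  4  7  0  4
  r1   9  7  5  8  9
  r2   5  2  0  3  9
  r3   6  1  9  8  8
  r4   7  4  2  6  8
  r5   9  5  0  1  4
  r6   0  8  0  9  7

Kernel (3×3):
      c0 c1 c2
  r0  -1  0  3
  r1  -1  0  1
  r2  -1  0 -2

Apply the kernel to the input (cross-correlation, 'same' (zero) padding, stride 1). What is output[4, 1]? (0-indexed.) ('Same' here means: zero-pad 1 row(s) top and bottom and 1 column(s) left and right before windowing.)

The receptive field on the zero-padded input at this output position is [6 1 9 / 7 4 2 / 9 5 0]. Elementwise product with the kernel and sum: 6·-1 + 9·3 + 7·-1 + 2·1 + 9·-1 + 0·-2.

7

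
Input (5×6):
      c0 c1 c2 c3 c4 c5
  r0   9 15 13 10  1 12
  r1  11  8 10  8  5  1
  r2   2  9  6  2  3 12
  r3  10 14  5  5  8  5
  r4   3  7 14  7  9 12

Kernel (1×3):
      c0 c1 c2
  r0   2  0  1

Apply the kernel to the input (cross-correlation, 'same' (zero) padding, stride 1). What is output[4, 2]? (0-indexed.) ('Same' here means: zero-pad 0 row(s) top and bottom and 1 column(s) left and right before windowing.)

21

The receptive field on the zero-padded input at this output position is [7 14 7]. Elementwise product with the kernel and sum: 7·2 + 7·1.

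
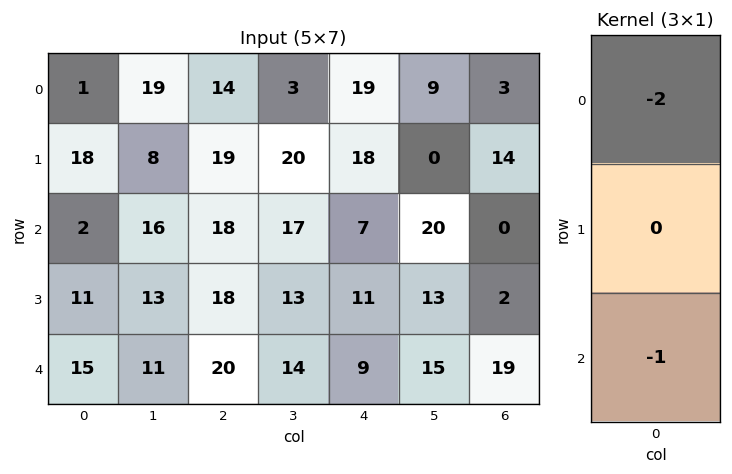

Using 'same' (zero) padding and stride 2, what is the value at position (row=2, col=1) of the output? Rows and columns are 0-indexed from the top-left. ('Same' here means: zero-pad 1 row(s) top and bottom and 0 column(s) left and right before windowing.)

-36

The receptive field on the zero-padded input at this output position is [18 / 20 / 0]. Elementwise product with the kernel and sum: 18·-2 + 0·-1.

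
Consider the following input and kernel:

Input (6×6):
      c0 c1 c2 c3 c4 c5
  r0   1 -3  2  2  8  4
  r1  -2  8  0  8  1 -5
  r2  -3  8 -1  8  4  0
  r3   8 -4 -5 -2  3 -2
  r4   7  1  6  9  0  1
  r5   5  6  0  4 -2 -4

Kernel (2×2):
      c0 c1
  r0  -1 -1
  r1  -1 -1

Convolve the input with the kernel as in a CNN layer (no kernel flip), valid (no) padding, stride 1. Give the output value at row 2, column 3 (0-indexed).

The receptive field on the input at this output position is [8 4 / -2 3]. Elementwise product with the kernel and sum: 8·-1 + 4·-1 + -2·-1 + 3·-1.

-13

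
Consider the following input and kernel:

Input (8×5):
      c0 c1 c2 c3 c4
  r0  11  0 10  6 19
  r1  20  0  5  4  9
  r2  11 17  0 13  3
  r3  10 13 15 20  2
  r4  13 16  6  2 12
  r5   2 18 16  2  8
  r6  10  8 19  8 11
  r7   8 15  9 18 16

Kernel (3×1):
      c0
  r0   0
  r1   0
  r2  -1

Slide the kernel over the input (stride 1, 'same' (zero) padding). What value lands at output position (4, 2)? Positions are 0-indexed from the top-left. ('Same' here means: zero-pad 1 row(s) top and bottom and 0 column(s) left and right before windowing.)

-16

The receptive field on the zero-padded input at this output position is [15 / 6 / 16]. Elementwise product with the kernel and sum: 16·-1.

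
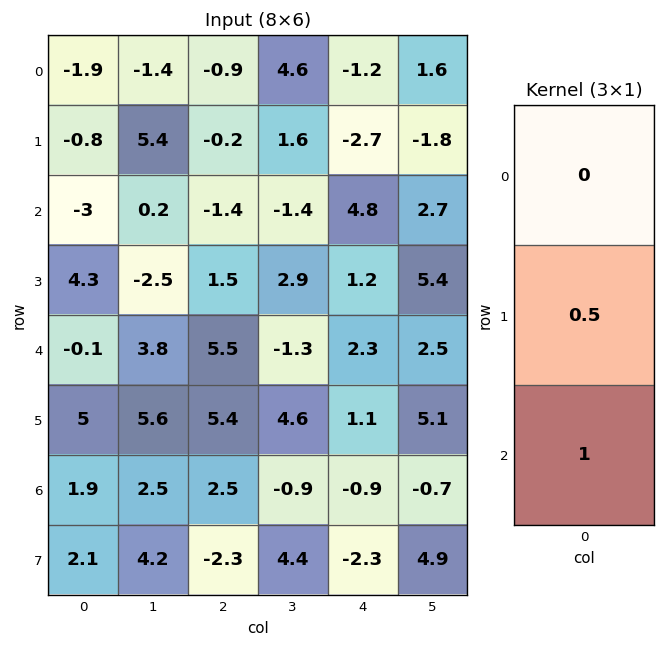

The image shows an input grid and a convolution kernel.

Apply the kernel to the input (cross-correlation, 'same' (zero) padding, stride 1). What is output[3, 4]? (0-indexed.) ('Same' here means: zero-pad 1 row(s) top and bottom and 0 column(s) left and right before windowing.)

The receptive field on the zero-padded input at this output position is [4.8 / 1.2 / 2.3]. Elementwise product with the kernel and sum: 1.2·0.5 + 2.3·1.

2.9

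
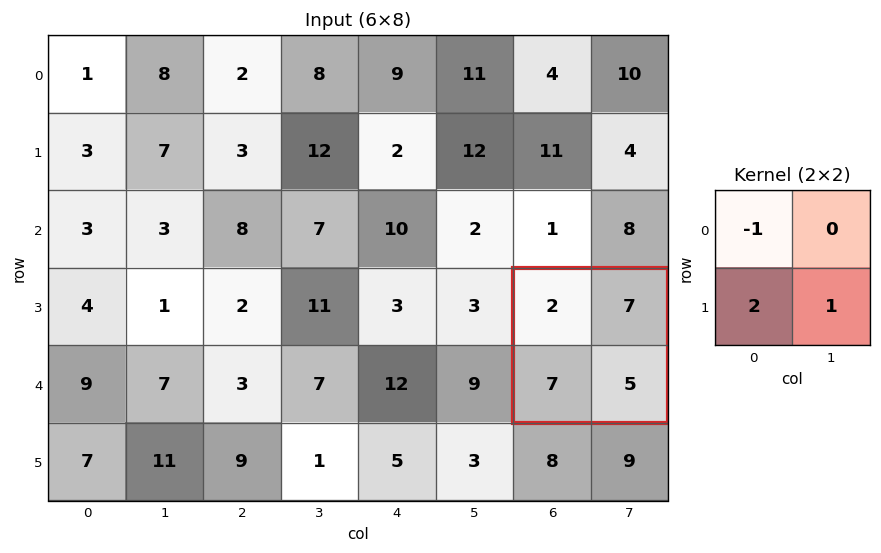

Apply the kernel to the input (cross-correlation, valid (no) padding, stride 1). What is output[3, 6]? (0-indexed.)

The receptive field on the input at this output position is [2 7 / 7 5]. Elementwise product with the kernel and sum: 2·-1 + 7·2 + 5·1.

17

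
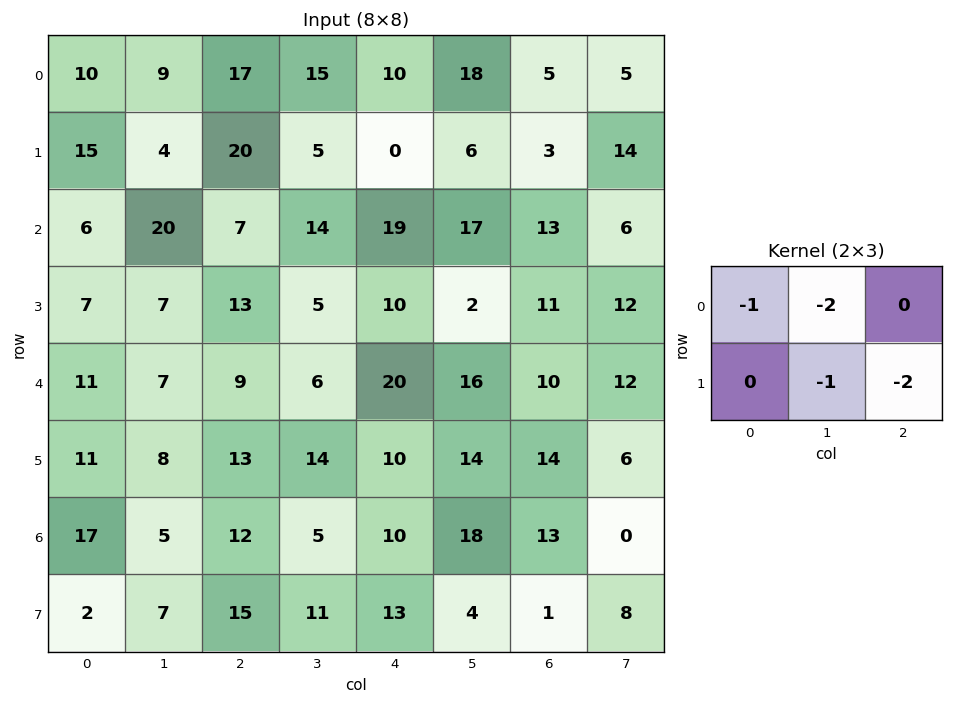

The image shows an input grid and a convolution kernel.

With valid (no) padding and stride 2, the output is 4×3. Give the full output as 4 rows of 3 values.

-72 -52 -58
-79 -60 -77
-59 -55 -94
-64 -59 -52

Output[0,0]: The receptive field on the input at this output position is [10 9 17 / 15 4 20]. Elementwise product with the kernel and sum: 10·-1 + 9·-2 + 4·-1 + 20·-2.
Output[0,1]: The receptive field on the input at this output position is [17 15 10 / 20 5 0]. Elementwise product with the kernel and sum: 17·-1 + 15·-2 + 5·-1 + 0·-2.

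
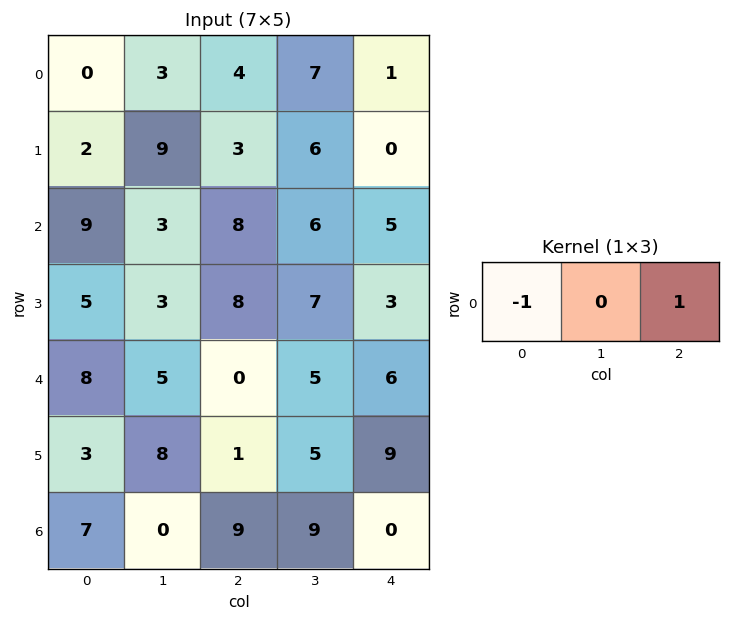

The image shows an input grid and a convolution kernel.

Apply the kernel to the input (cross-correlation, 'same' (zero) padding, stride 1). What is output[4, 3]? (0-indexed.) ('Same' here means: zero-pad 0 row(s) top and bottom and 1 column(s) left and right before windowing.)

The receptive field on the zero-padded input at this output position is [0 5 6]. Elementwise product with the kernel and sum: 0·-1 + 6·1.

6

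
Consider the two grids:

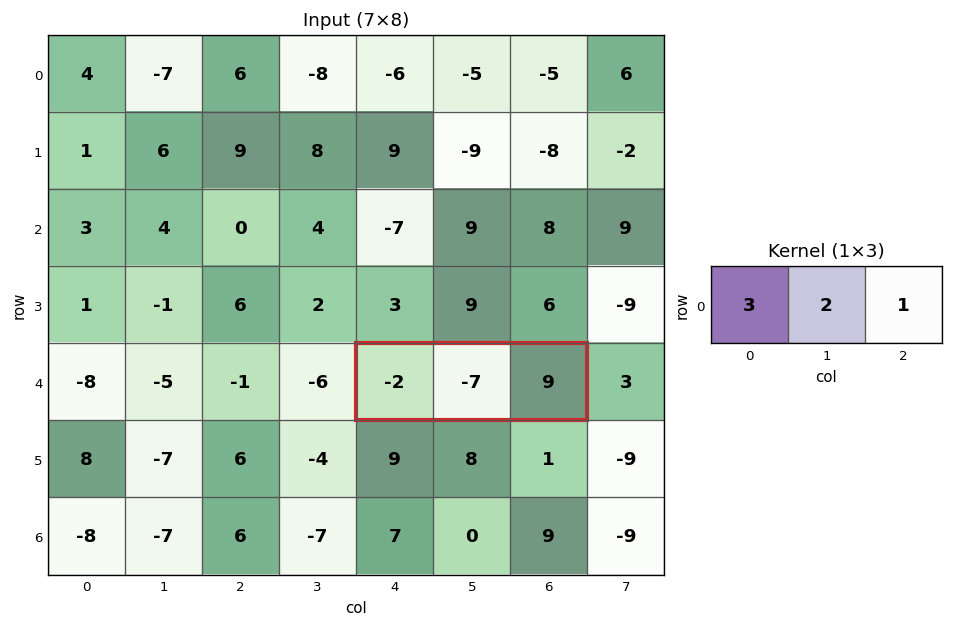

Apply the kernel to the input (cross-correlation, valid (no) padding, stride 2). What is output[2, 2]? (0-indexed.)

The receptive field on the input at this output position is [-2 -7 9]. Elementwise product with the kernel and sum: -2·3 + -7·2 + 9·1.

-11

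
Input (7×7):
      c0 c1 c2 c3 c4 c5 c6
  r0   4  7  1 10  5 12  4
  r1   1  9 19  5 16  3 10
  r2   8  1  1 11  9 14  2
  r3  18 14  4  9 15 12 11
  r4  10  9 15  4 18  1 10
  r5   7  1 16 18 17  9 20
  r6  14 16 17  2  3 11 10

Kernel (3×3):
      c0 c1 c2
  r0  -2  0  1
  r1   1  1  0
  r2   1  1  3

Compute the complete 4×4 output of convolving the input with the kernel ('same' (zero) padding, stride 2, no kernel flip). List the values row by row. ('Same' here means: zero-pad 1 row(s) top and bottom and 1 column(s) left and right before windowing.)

32 51 45 29
77 34 73 33
34 76 78 16
15 49 -22 3

Output[0,0]: The receptive field on the zero-padded input at this output position is [0 0 0 / 0 4 7 / 0 1 9]. Elementwise product with the kernel and sum: 0·-2 + 0·1 + 0·1 + 4·1 + 0·1 + 1·1 + 9·3.
Output[0,1]: The receptive field on the zero-padded input at this output position is [0 0 0 / 7 1 10 / 9 19 5]. Elementwise product with the kernel and sum: 0·-2 + 0·1 + 7·1 + 1·1 + 9·1 + 19·1 + 5·3.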